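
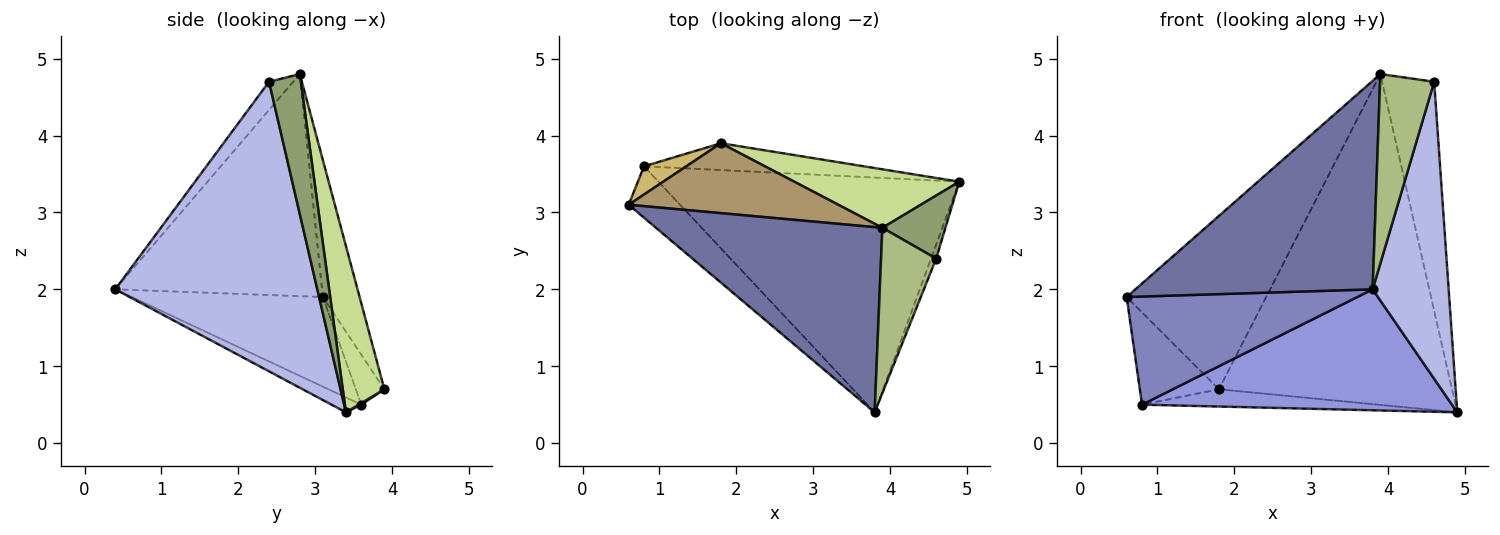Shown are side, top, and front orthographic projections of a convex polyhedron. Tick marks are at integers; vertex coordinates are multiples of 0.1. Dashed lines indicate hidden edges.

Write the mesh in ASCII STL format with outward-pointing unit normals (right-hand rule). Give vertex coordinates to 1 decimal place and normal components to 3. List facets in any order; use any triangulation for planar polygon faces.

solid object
 facet normal -0.546 -0.626 0.556
  outer loop
   vertex 3.9 2.8 4.8
   vertex 0.6 3.1 1.9
   vertex 3.8 0.4 2.0
  endloop
 endfacet
 facet normal -0.599 -0.723 -0.344
  outer loop
   vertex 0.8 3.6 0.5
   vertex 3.8 0.4 2.0
   vertex 0.6 3.1 1.9
  endloop
 endfacet
 facet normal -0.044 -0.458 -0.888
  outer loop
   vertex 0.8 3.6 0.5
   vertex 4.9 3.4 0.4
   vertex 3.8 0.4 2.0
  endloop
 endfacet
 facet normal 0.936 -0.352 -0.017
  outer loop
   vertex 4.6 2.4 4.7
   vertex 3.8 0.4 2.0
   vertex 4.9 3.4 0.4
  endloop
 endfacet
 facet normal 0.507 0.831 0.229
  outer loop
   vertex 4.6 2.4 4.7
   vertex 4.9 3.4 0.4
   vertex 3.9 2.8 4.8
  endloop
 endfacet
 facet normal -0.319 -0.714 0.623
  outer loop
   vertex 4.6 2.4 4.7
   vertex 3.9 2.8 4.8
   vertex 3.8 0.4 2.0
  endloop
 endfacet
 facet normal 0.173 0.970 0.172
  outer loop
   vertex 1.8 3.9 0.7
   vertex 3.9 2.8 4.8
   vertex 4.9 3.4 0.4
  endloop
 endfacet
 facet normal 0.006 0.541 -0.841
  outer loop
   vertex 1.8 3.9 0.7
   vertex 4.9 3.4 0.4
   vertex 0.8 3.6 0.5
  endloop
 endfacet
 facet normal -0.237 0.901 0.363
  outer loop
   vertex 1.8 3.9 0.7
   vertex 0.6 3.1 1.9
   vertex 3.9 2.8 4.8
  endloop
 endfacet
 facet normal -0.326 0.904 0.276
  outer loop
   vertex 1.8 3.9 0.7
   vertex 0.8 3.6 0.5
   vertex 0.6 3.1 1.9
  endloop
 endfacet
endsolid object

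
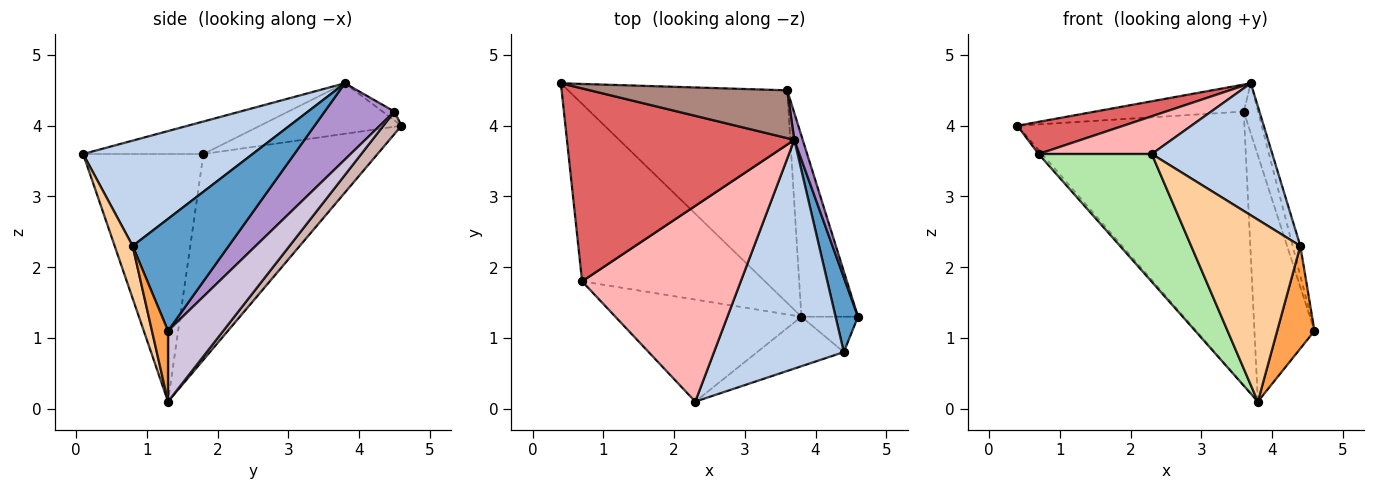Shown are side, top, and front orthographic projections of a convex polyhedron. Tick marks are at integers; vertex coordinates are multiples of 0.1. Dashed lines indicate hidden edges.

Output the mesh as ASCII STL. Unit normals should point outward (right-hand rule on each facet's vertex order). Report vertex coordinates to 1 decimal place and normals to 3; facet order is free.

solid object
 facet normal 0.978 0.078 0.196
  outer loop
   vertex 4.4 0.8 2.3
   vertex 4.6 1.3 1.1
   vertex 3.7 3.8 4.6
  endloop
 endfacet
 facet normal 0.575 -0.409 0.709
  outer loop
   vertex 4.4 0.8 2.3
   vertex 3.7 3.8 4.6
   vertex 2.3 0.1 3.6
  endloop
 endfacet
 facet normal 0.377 -0.875 -0.302
  outer loop
   vertex 4.4 0.8 2.3
   vertex 3.8 1.3 0.1
   vertex 4.6 1.3 1.1
  endloop
 endfacet
 facet normal 0.157 -0.953 -0.259
  outer loop
   vertex 4.4 0.8 2.3
   vertex 2.3 0.1 3.6
   vertex 3.8 1.3 0.1
  endloop
 endfacet
 facet normal -0.747 0.015 -0.664
  outer loop
   vertex 0.7 1.8 3.6
   vertex 0.4 4.6 4.0
   vertex 3.8 1.3 0.1
  endloop
 endfacet
 facet normal -0.639 -0.601 -0.480
  outer loop
   vertex 0.7 1.8 3.6
   vertex 3.8 1.3 0.1
   vertex 2.3 0.1 3.6
  endloop
 endfacet
 facet normal -0.214 -0.161 0.964
  outer loop
   vertex 0.7 1.8 3.6
   vertex 3.7 3.8 4.6
   vertex 0.4 4.6 4.0
  endloop
 endfacet
 facet normal -0.197 -0.186 0.963
  outer loop
   vertex 0.7 1.8 3.6
   vertex 2.3 0.1 3.6
   vertex 3.7 3.8 4.6
  endloop
 endfacet
 facet normal 0.974 0.200 0.107
  outer loop
   vertex 3.6 4.5 4.2
   vertex 3.7 3.8 4.6
   vertex 4.6 1.3 1.1
  endloop
 endfacet
 facet normal 0.595 0.647 -0.476
  outer loop
   vertex 3.6 4.5 4.2
   vertex 4.6 1.3 1.1
   vertex 3.8 1.3 0.1
  endloop
 endfacet
 facet normal -0.039 0.492 0.870
  outer loop
   vertex 3.6 4.5 4.2
   vertex 0.4 4.6 4.0
   vertex 3.7 3.8 4.6
  endloop
 endfacet
 facet normal 0.063 0.788 -0.612
  outer loop
   vertex 3.6 4.5 4.2
   vertex 3.8 1.3 0.1
   vertex 0.4 4.6 4.0
  endloop
 endfacet
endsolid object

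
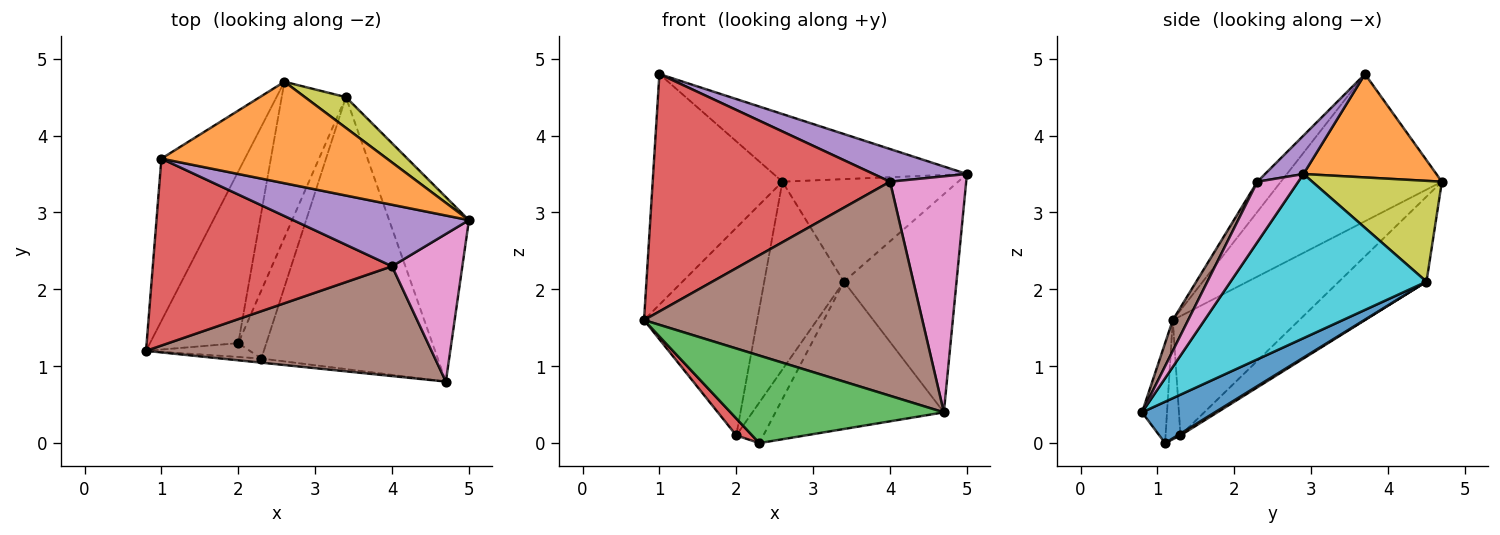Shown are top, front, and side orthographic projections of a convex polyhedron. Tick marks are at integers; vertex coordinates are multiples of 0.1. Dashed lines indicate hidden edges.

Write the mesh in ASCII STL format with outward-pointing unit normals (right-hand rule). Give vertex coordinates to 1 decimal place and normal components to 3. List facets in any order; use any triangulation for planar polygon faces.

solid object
 facet normal -0.712 0.574 -0.404
  outer loop
   vertex 1.0 3.7 4.8
   vertex 2.6 4.7 3.4
   vertex 0.8 1.2 1.6
  endloop
 endfacet
 facet normal 0.356 0.518 0.777
  outer loop
   vertex 1.0 3.7 4.8
   vertex 5.0 2.9 3.5
   vertex 2.6 4.7 3.4
  endloop
 endfacet
 facet normal -0.652 0.584 -0.483
  outer loop
   vertex 2.0 1.3 0.1
   vertex 0.8 1.2 1.6
   vertex 2.6 4.7 3.4
  endloop
 endfacet
 facet normal -0.078 -0.783 0.617
  outer loop
   vertex 4.0 2.3 3.4
   vertex 1.0 3.7 4.8
   vertex 0.8 1.2 1.6
  endloop
 endfacet
 facet normal 0.190 -0.461 0.867
  outer loop
   vertex 4.0 2.3 3.4
   vertex 5.0 2.9 3.5
   vertex 1.0 3.7 4.8
  endloop
 endfacet
 facet normal 0.049 -0.889 0.456
  outer loop
   vertex 4.0 2.3 3.4
   vertex 0.8 1.2 1.6
   vertex 4.7 0.8 0.4
  endloop
 endfacet
 facet normal 0.415 -0.772 0.483
  outer loop
   vertex 4.0 2.3 3.4
   vertex 4.7 0.8 0.4
   vertex 5.0 2.9 3.5
  endloop
 endfacet
 facet normal -0.646 0.587 -0.488
  outer loop
   vertex 3.4 4.5 2.1
   vertex 2.0 1.3 0.1
   vertex 2.6 4.7 3.4
  endloop
 endfacet
 facet normal 0.577 0.782 0.235
  outer loop
   vertex 3.4 4.5 2.1
   vertex 2.6 4.7 3.4
   vertex 5.0 2.9 3.5
  endloop
 endfacet
 facet normal 0.799 0.459 -0.388
  outer loop
   vertex 3.4 4.5 2.1
   vertex 5.0 2.9 3.5
   vertex 4.7 0.8 0.4
  endloop
 endfacet
 facet normal 0.202 0.467 -0.861
  outer loop
   vertex 2.3 1.1 0.0
   vertex 3.4 4.5 2.1
   vertex 4.7 0.8 0.4
  endloop
 endfacet
 facet normal 0.055 0.512 -0.857
  outer loop
   vertex 2.3 1.1 0.0
   vertex 2.0 1.3 0.1
   vertex 3.4 4.5 2.1
  endloop
 endfacet
 facet normal -0.116 -0.992 -0.047
  outer loop
   vertex 2.3 1.1 0.0
   vertex 4.7 0.8 0.4
   vertex 0.8 1.2 1.6
  endloop
 endfacet
 facet normal -0.588 -0.626 -0.512
  outer loop
   vertex 2.3 1.1 0.0
   vertex 0.8 1.2 1.6
   vertex 2.0 1.3 0.1
  endloop
 endfacet
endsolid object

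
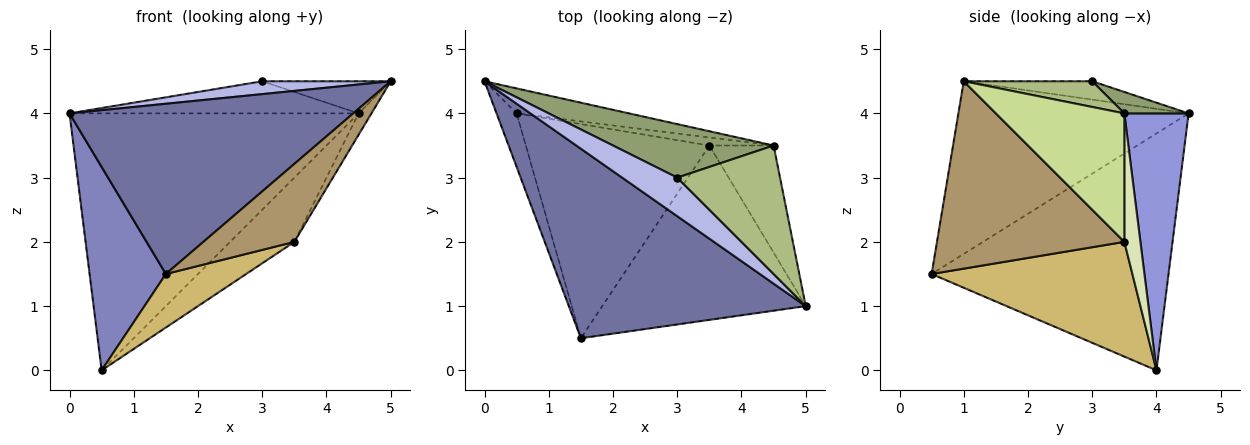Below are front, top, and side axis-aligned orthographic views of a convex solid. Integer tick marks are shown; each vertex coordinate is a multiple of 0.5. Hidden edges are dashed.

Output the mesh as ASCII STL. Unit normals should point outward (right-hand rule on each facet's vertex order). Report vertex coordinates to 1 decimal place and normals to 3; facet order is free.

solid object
 facet normal -0.477 -0.587 0.654
  outer loop
   vertex 1.5 0.5 1.5
   vertex 5.0 1.0 4.5
   vertex 0.0 4.5 4.0
  endloop
 endfacet
 facet normal -0.949 -0.306 -0.080
  outer loop
   vertex 0.5 4.0 0.0
   vertex 1.5 0.5 1.5
   vertex 0.0 4.5 4.0
  endloop
 endfacet
 facet normal 0.216 0.972 -0.094
  outer loop
   vertex 4.5 3.5 4.0
   vertex 0.5 4.0 0.0
   vertex 0.0 4.5 4.0
  endloop
 endfacet
 facet normal -0.302 -0.302 0.905
  outer loop
   vertex 3.0 3.0 4.5
   vertex 0.0 4.5 4.0
   vertex 5.0 1.0 4.5
  endloop
 endfacet
 facet normal 0.114 0.511 0.852
  outer loop
   vertex 3.0 3.0 4.5
   vertex 4.5 3.5 4.0
   vertex 0.0 4.5 4.0
  endloop
 endfacet
 facet normal 0.236 0.236 0.943
  outer loop
   vertex 3.0 3.0 4.5
   vertex 5.0 1.0 4.5
   vertex 4.5 3.5 4.0
  endloop
 endfacet
 facet normal 0.891 0.089 -0.445
  outer loop
   vertex 3.5 3.5 2.0
   vertex 4.5 3.5 4.0
   vertex 5.0 1.0 4.5
  endloop
 endfacet
 facet normal 0.241 0.963 -0.120
  outer loop
   vertex 3.5 3.5 2.0
   vertex 0.5 4.0 0.0
   vertex 4.5 3.5 4.0
  endloop
 endfacet
 facet normal 0.644 -0.313 -0.699
  outer loop
   vertex 3.5 3.5 2.0
   vertex 5.0 1.0 4.5
   vertex 1.5 0.5 1.5
  endloop
 endfacet
 facet normal 0.518 -0.207 -0.830
  outer loop
   vertex 3.5 3.5 2.0
   vertex 1.5 0.5 1.5
   vertex 0.5 4.0 0.0
  endloop
 endfacet
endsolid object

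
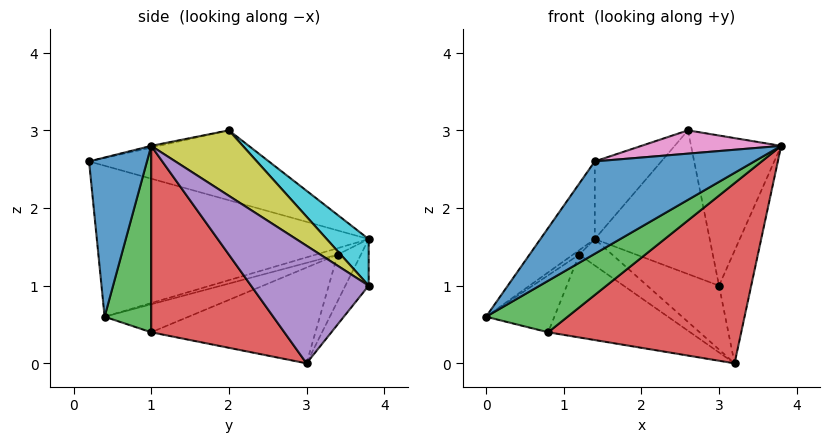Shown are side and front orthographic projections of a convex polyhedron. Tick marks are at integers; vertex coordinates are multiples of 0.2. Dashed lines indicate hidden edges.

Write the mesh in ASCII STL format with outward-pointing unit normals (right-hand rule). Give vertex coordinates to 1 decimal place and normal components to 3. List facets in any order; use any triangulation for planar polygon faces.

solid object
 facet normal 0.324 -0.892 -0.316
  outer loop
   vertex 1.4 0.2 2.6
   vertex 0.0 0.4 0.6
   vertex 3.8 1.0 2.8
  endloop
 endfacet
 facet normal -0.801 0.160 0.577
  outer loop
   vertex 1.4 0.2 2.6
   vertex 1.4 3.8 1.6
   vertex 0.0 0.4 0.6
  endloop
 endfacet
 facet normal 0.422 -0.738 -0.527
  outer loop
   vertex 0.8 1.0 0.4
   vertex 3.8 1.0 2.8
   vertex 0.0 0.4 0.6
  endloop
 endfacet
 facet normal 0.463 -0.671 -0.579
  outer loop
   vertex 0.8 1.0 0.4
   vertex 3.2 3.0 0.0
   vertex 3.8 1.0 2.8
  endloop
 endfacet
 facet normal 0.964 0.264 -0.018
  outer loop
   vertex 3.0 3.8 1.0
   vertex 3.8 1.0 2.8
   vertex 3.2 3.0 0.0
  endloop
 endfacet
 facet normal -0.238 0.735 -0.635
  outer loop
   vertex 3.0 3.8 1.0
   vertex 3.2 3.0 0.0
   vertex 1.4 3.8 1.6
  endloop
 endfacet
 facet normal -0.012 -0.210 0.978
  outer loop
   vertex 2.6 2.0 3.0
   vertex 1.4 0.2 2.6
   vertex 3.8 1.0 2.8
  endloop
 endfacet
 facet normal -0.586 0.217 0.781
  outer loop
   vertex 2.6 2.0 3.0
   vertex 1.4 3.8 1.6
   vertex 1.4 0.2 2.6
  endloop
 endfacet
 facet normal 0.564 0.554 0.612
  outer loop
   vertex 2.6 2.0 3.0
   vertex 3.8 1.0 2.8
   vertex 3.0 3.8 1.0
  endloop
 endfacet
 facet normal 0.253 0.693 0.675
  outer loop
   vertex 2.6 2.0 3.0
   vertex 3.0 3.8 1.0
   vertex 1.4 3.8 1.6
  endloop
 endfacet
 facet normal -0.396 0.561 -0.727
  outer loop
   vertex 1.2 3.4 1.4
   vertex 1.4 3.8 1.6
   vertex 3.2 3.0 0.0
  endloop
 endfacet
 facet normal -0.469 0.405 -0.785
  outer loop
   vertex 1.2 3.4 1.4
   vertex 3.2 3.0 0.0
   vertex 0.8 1.0 0.4
  endloop
 endfacet
 facet normal -0.889 0.254 0.381
  outer loop
   vertex 1.2 3.4 1.4
   vertex 0.0 0.4 0.6
   vertex 1.4 3.8 1.6
  endloop
 endfacet
 facet normal -0.495 0.403 -0.770
  outer loop
   vertex 1.2 3.4 1.4
   vertex 0.8 1.0 0.4
   vertex 0.0 0.4 0.6
  endloop
 endfacet
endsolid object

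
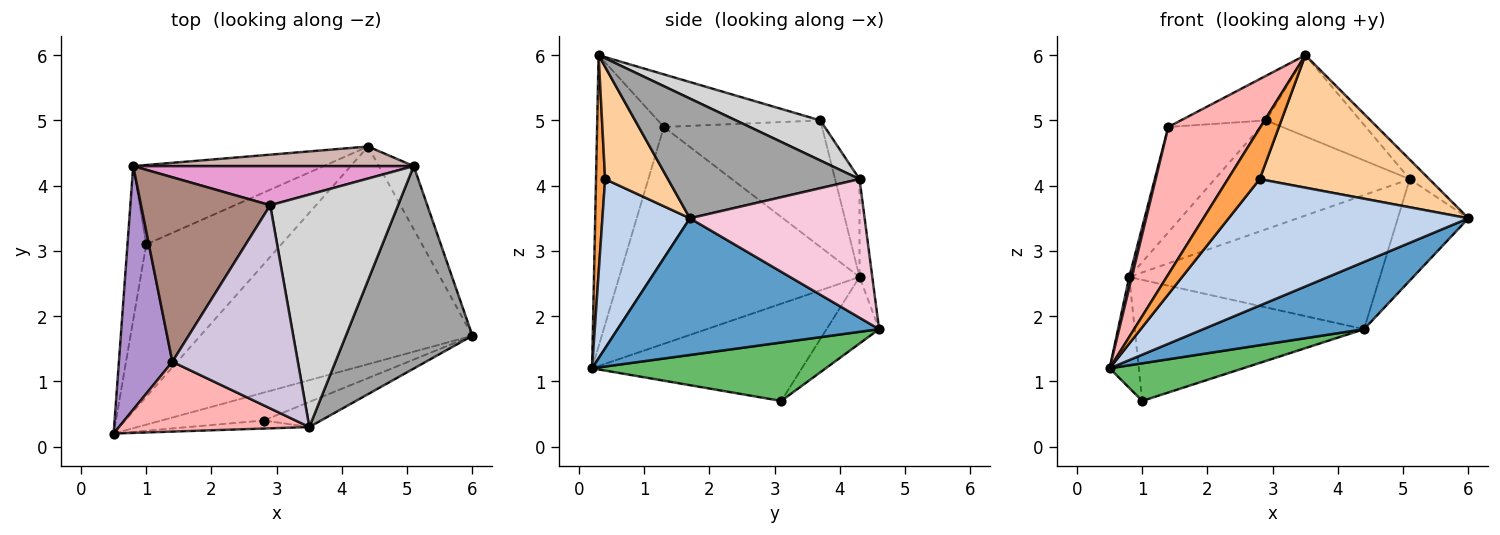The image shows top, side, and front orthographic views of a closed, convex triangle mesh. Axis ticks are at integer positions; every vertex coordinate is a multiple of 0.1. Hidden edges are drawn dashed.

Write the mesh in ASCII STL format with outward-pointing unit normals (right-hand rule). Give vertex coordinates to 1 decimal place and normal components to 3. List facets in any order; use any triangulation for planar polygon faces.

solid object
 facet normal 0.433 -0.266 -0.861
  outer loop
   vertex 4.4 4.6 1.8
   vertex 6.0 1.7 3.5
   vertex 0.5 0.2 1.2
  endloop
 endfacet
 facet normal 0.336 -0.920 -0.203
  outer loop
   vertex 2.8 0.4 4.1
   vertex 0.5 0.2 1.2
   vertex 6.0 1.7 3.5
  endloop
 endfacet
 facet normal 0.272 -0.950 -0.150
  outer loop
   vertex 2.8 0.4 4.1
   vertex 3.5 0.3 6.0
   vertex 0.5 0.2 1.2
  endloop
 endfacet
 facet normal 0.342 -0.923 -0.175
  outer loop
   vertex 2.8 0.4 4.1
   vertex 6.0 1.7 3.5
   vertex 3.5 0.3 6.0
  endloop
 endfacet
 facet normal 0.387 -0.221 -0.895
  outer loop
   vertex 1.0 3.1 0.7
   vertex 4.4 4.6 1.8
   vertex 0.5 0.2 1.2
  endloop
 endfacet
 facet normal -0.973 0.135 -0.188
  outer loop
   vertex 1.0 3.1 0.7
   vertex 0.5 0.2 1.2
   vertex 0.8 4.3 2.6
  endloop
 endfacet
 facet normal -0.188 0.821 -0.539
  outer loop
   vertex 1.0 3.1 0.7
   vertex 0.8 4.3 2.6
   vertex 4.4 4.6 1.8
  endloop
 endfacet
 facet normal -0.548 -0.756 0.358
  outer loop
   vertex 1.4 1.3 4.9
   vertex 0.5 0.2 1.2
   vertex 3.5 0.3 6.0
  endloop
 endfacet
 facet normal -0.971 -0.011 0.239
  outer loop
   vertex 1.4 1.3 4.9
   vertex 0.8 4.3 2.6
   vertex 0.5 0.2 1.2
  endloop
 endfacet
 facet normal -0.379 0.199 0.904
  outer loop
   vertex 2.9 3.7 5.0
   vertex 1.4 1.3 4.9
   vertex 3.5 0.3 6.0
  endloop
 endfacet
 facet normal -0.648 0.377 0.661
  outer loop
   vertex 2.9 3.7 5.0
   vertex 0.8 4.3 2.6
   vertex 1.4 1.3 4.9
  endloop
 endfacet
 facet normal -0.050 0.988 0.144
  outer loop
   vertex 5.1 4.3 4.1
   vertex 4.4 4.6 1.8
   vertex 0.8 4.3 2.6
  endloop
 endfacet
 facet normal -0.117 0.934 0.336
  outer loop
   vertex 5.1 4.3 4.1
   vertex 0.8 4.3 2.6
   vertex 2.9 3.7 5.0
  endloop
 endfacet
 facet normal 0.903 0.365 -0.227
  outer loop
   vertex 5.1 4.3 4.1
   vertex 6.0 1.7 3.5
   vertex 4.4 4.6 1.8
  endloop
 endfacet
 facet normal 0.685 0.070 0.725
  outer loop
   vertex 5.1 4.3 4.1
   vertex 3.5 0.3 6.0
   vertex 6.0 1.7 3.5
  endloop
 endfacet
 facet normal 0.284 0.316 0.905
  outer loop
   vertex 5.1 4.3 4.1
   vertex 2.9 3.7 5.0
   vertex 3.5 0.3 6.0
  endloop
 endfacet
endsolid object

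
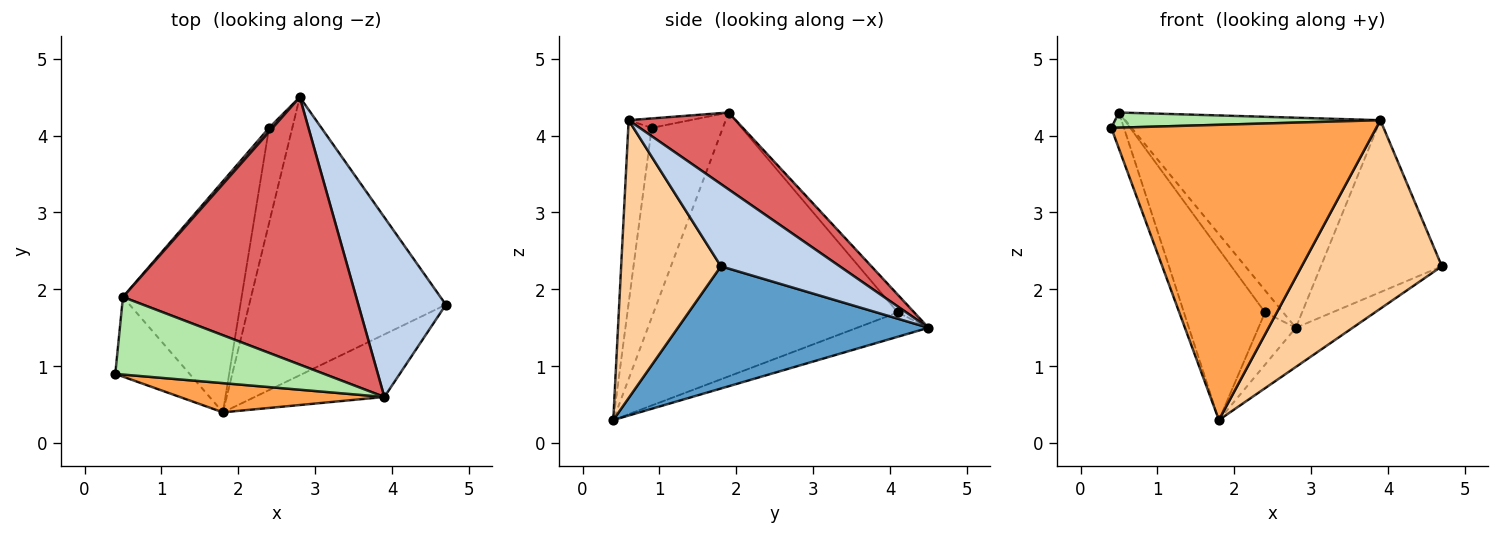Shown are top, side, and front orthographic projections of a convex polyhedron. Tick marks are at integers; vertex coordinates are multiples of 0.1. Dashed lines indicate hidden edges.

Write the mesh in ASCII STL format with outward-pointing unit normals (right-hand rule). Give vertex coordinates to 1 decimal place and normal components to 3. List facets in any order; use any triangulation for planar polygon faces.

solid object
 facet normal 0.524 0.119 -0.843
  outer loop
   vertex 1.8 0.4 0.3
   vertex 2.8 4.5 1.5
   vertex 4.7 1.8 2.3
  endloop
 endfacet
 facet normal 0.561 0.572 0.598
  outer loop
   vertex 3.9 0.6 4.2
   vertex 4.7 1.8 2.3
   vertex 2.8 4.5 1.5
  endloop
 endfacet
 facet normal -0.088 -0.991 0.098
  outer loop
   vertex 3.9 0.6 4.2
   vertex 0.4 0.9 4.1
   vertex 1.8 0.4 0.3
  endloop
 endfacet
 facet normal 0.560 -0.786 -0.261
  outer loop
   vertex 3.9 0.6 4.2
   vertex 1.8 0.4 0.3
   vertex 4.7 1.8 2.3
  endloop
 endfacet
 facet normal -0.677 0.354 -0.646
  outer loop
   vertex 2.4 4.1 1.7
   vertex 2.8 4.5 1.5
   vertex 1.8 0.4 0.3
  endloop
 endfacet
 facet normal -0.044 -0.192 0.980
  outer loop
   vertex 0.5 1.9 4.3
   vertex 0.4 0.9 4.1
   vertex 3.9 0.6 4.2
  endloop
 endfacet
 facet normal 0.251 0.598 0.761
  outer loop
   vertex 0.5 1.9 4.3
   vertex 3.9 0.6 4.2
   vertex 2.8 4.5 1.5
  endloop
 endfacet
 facet normal -0.667 0.733 0.133
  outer loop
   vertex 0.5 1.9 4.3
   vertex 2.8 4.5 1.5
   vertex 2.4 4.1 1.7
  endloop
 endfacet
 facet normal -0.918 0.164 -0.360
  outer loop
   vertex 0.5 1.9 4.3
   vertex 1.8 0.4 0.3
   vertex 0.4 0.9 4.1
  endloop
 endfacet
 facet normal -0.873 0.290 -0.392
  outer loop
   vertex 0.5 1.9 4.3
   vertex 2.4 4.1 1.7
   vertex 1.8 0.4 0.3
  endloop
 endfacet
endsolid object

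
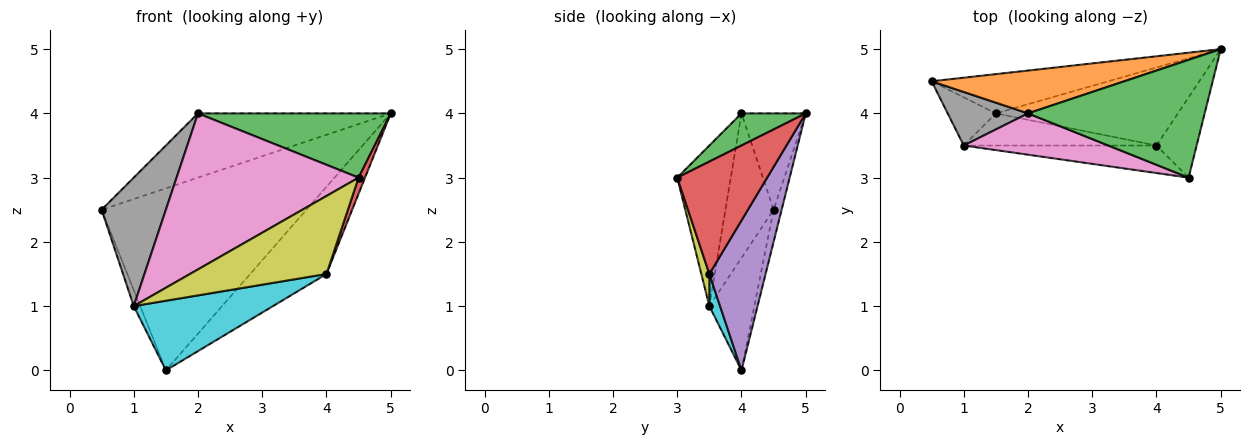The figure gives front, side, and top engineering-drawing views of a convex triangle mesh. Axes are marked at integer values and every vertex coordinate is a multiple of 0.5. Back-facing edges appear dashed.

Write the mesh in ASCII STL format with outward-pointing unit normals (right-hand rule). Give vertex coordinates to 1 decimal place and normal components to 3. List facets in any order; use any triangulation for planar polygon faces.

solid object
 facet normal -0.038 0.977 -0.211
  outer loop
   vertex 1.5 4.0 0.0
   vertex 0.5 4.5 2.5
   vertex 5.0 5.0 4.0
  endloop
 endfacet
 facet normal -0.267 0.802 0.535
  outer loop
   vertex 2.0 4.0 4.0
   vertex 5.0 5.0 4.0
   vertex 0.5 4.5 2.5
  endloop
 endfacet
 facet normal 0.158 -0.473 0.867
  outer loop
   vertex 2.0 4.0 4.0
   vertex 4.5 3.0 3.0
   vertex 5.0 5.0 4.0
  endloop
 endfacet
 facet normal 0.940 -0.067 -0.336
  outer loop
   vertex 4.0 3.5 1.5
   vertex 5.0 5.0 4.0
   vertex 4.5 3.0 3.0
  endloop
 endfacet
 facet normal 0.481 0.653 -0.584
  outer loop
   vertex 4.0 3.5 1.5
   vertex 1.5 4.0 0.0
   vertex 5.0 5.0 4.0
  endloop
 endfacet
 facet normal -0.911 0.130 -0.391
  outer loop
   vertex 1.0 3.5 1.0
   vertex 0.5 4.5 2.5
   vertex 1.5 4.0 0.0
  endloop
 endfacet
 facet normal -0.273 -0.930 0.246
  outer loop
   vertex 1.0 3.5 1.0
   vertex 4.5 3.0 3.0
   vertex 2.0 4.0 4.0
  endloop
 endfacet
 facet normal -0.569 -0.759 0.316
  outer loop
   vertex 1.0 3.5 1.0
   vertex 2.0 4.0 4.0
   vertex 0.5 4.5 2.5
  endloop
 endfacet
 facet normal 0.055 -0.942 -0.332
  outer loop
   vertex 1.0 3.5 1.0
   vertex 4.0 3.5 1.5
   vertex 4.5 3.0 3.0
  endloop
 endfacet
 facet normal 0.070 -0.906 -0.418
  outer loop
   vertex 1.0 3.5 1.0
   vertex 1.5 4.0 0.0
   vertex 4.0 3.5 1.5
  endloop
 endfacet
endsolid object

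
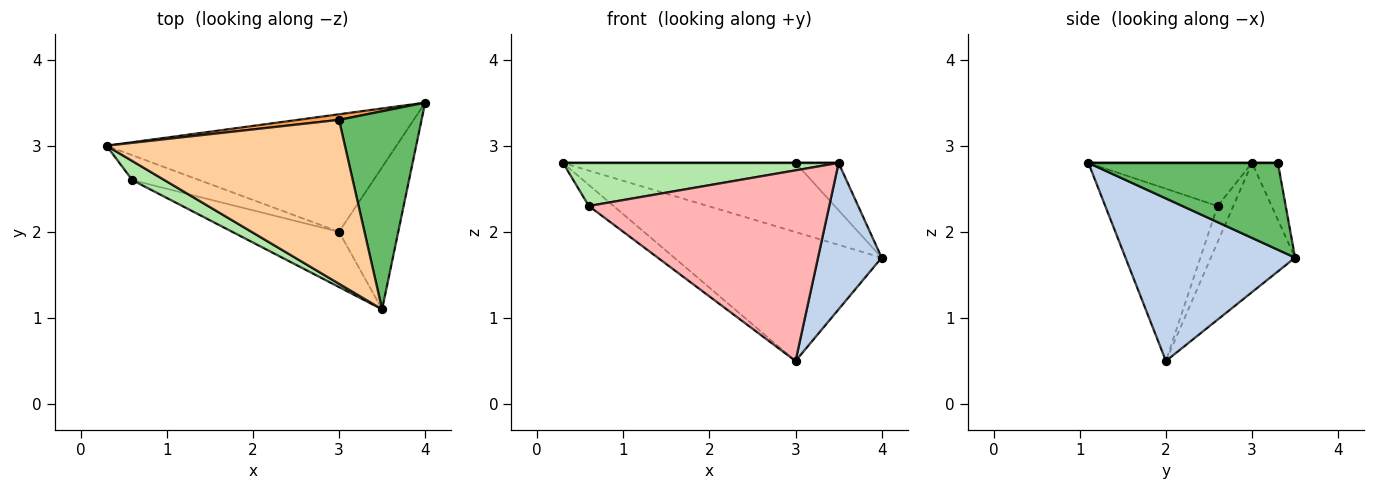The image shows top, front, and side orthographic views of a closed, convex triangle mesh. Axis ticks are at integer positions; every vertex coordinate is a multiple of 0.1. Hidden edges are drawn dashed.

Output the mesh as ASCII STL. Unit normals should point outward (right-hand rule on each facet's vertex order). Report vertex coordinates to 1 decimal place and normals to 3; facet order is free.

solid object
 facet normal -0.287 0.708 -0.645
  outer loop
   vertex 3.0 2.0 0.5
   vertex 0.3 3.0 2.8
   vertex 4.0 3.5 1.7
  endloop
 endfacet
 facet normal 0.886 -0.333 -0.323
  outer loop
   vertex 3.0 2.0 0.5
   vertex 4.0 3.5 1.7
   vertex 3.5 1.1 2.8
  endloop
 endfacet
 facet normal -0.110 0.991 0.080
  outer loop
   vertex 3.0 3.3 2.8
   vertex 4.0 3.5 1.7
   vertex 0.3 3.0 2.8
  endloop
 endfacet
 facet normal 0.000 0.000 1.000
  outer loop
   vertex 3.0 3.3 2.8
   vertex 0.3 3.0 2.8
   vertex 3.5 1.1 2.8
  endloop
 endfacet
 facet normal 0.715 0.163 0.680
  outer loop
   vertex 3.0 3.3 2.8
   vertex 3.5 1.1 2.8
   vertex 4.0 3.5 1.7
  endloop
 endfacet
 facet normal -0.477 -0.803 0.356
  outer loop
   vertex 0.6 2.6 2.3
   vertex 3.5 1.1 2.8
   vertex 0.3 3.0 2.8
  endloop
 endfacet
 facet normal -0.380 0.597 -0.706
  outer loop
   vertex 0.6 2.6 2.3
   vertex 0.3 3.0 2.8
   vertex 3.0 2.0 0.5
  endloop
 endfacet
 facet normal -0.409 -0.876 -0.254
  outer loop
   vertex 0.6 2.6 2.3
   vertex 3.0 2.0 0.5
   vertex 3.5 1.1 2.8
  endloop
 endfacet
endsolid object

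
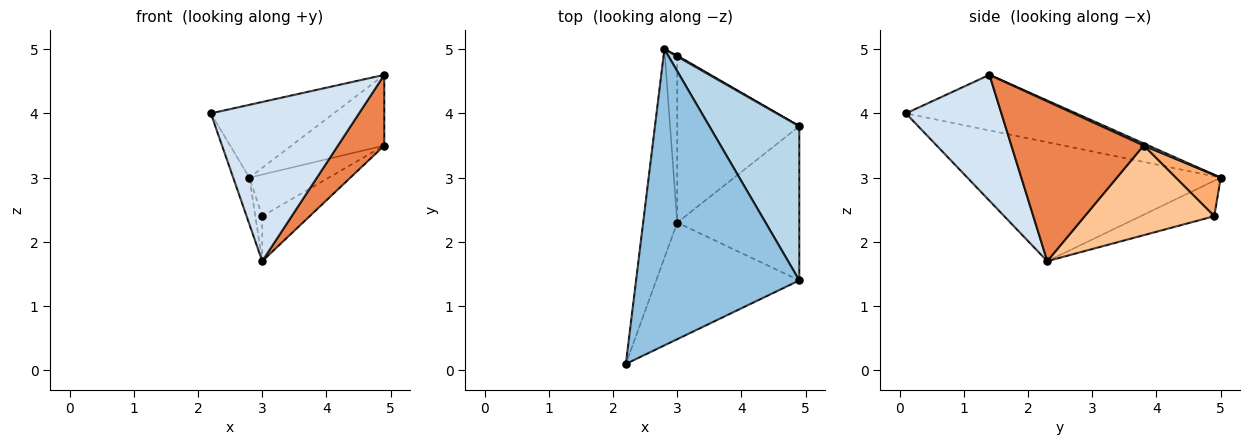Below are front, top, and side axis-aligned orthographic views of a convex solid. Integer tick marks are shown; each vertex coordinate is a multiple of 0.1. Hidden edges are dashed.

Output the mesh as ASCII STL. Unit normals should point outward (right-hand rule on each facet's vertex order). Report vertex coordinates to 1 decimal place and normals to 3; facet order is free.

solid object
 facet normal -0.959 0.061 -0.275
  outer loop
   vertex 3.0 2.3 1.7
   vertex 2.2 0.1 4.0
   vertex 2.8 5.0 3.0
  endloop
 endfacet
 facet normal -0.314 0.227 0.922
  outer loop
   vertex 4.9 1.4 4.6
   vertex 2.8 5.0 3.0
   vertex 2.2 0.1 4.0
  endloop
 endfacet
 facet normal 0.022 0.417 0.909
  outer loop
   vertex 4.9 1.4 4.6
   vertex 4.9 3.8 3.5
   vertex 2.8 5.0 3.0
  endloop
 endfacet
 facet normal 0.461 -0.716 -0.524
  outer loop
   vertex 4.9 1.4 4.6
   vertex 2.2 0.1 4.0
   vertex 3.0 2.3 1.7
  endloop
 endfacet
 facet normal 0.766 -0.268 -0.585
  outer loop
   vertex 4.9 1.4 4.6
   vertex 3.0 2.3 1.7
   vertex 4.9 3.8 3.5
  endloop
 endfacet
 facet normal 0.493 0.870 0.019
  outer loop
   vertex 3.0 4.9 2.4
   vertex 2.8 5.0 3.0
   vertex 4.9 3.8 3.5
  endloop
 endfacet
 facet normal 0.579 0.212 -0.788
  outer loop
   vertex 3.0 4.9 2.4
   vertex 4.9 3.8 3.5
   vertex 3.0 2.3 1.7
  endloop
 endfacet
 facet normal -0.940 0.088 -0.328
  outer loop
   vertex 3.0 4.9 2.4
   vertex 3.0 2.3 1.7
   vertex 2.8 5.0 3.0
  endloop
 endfacet
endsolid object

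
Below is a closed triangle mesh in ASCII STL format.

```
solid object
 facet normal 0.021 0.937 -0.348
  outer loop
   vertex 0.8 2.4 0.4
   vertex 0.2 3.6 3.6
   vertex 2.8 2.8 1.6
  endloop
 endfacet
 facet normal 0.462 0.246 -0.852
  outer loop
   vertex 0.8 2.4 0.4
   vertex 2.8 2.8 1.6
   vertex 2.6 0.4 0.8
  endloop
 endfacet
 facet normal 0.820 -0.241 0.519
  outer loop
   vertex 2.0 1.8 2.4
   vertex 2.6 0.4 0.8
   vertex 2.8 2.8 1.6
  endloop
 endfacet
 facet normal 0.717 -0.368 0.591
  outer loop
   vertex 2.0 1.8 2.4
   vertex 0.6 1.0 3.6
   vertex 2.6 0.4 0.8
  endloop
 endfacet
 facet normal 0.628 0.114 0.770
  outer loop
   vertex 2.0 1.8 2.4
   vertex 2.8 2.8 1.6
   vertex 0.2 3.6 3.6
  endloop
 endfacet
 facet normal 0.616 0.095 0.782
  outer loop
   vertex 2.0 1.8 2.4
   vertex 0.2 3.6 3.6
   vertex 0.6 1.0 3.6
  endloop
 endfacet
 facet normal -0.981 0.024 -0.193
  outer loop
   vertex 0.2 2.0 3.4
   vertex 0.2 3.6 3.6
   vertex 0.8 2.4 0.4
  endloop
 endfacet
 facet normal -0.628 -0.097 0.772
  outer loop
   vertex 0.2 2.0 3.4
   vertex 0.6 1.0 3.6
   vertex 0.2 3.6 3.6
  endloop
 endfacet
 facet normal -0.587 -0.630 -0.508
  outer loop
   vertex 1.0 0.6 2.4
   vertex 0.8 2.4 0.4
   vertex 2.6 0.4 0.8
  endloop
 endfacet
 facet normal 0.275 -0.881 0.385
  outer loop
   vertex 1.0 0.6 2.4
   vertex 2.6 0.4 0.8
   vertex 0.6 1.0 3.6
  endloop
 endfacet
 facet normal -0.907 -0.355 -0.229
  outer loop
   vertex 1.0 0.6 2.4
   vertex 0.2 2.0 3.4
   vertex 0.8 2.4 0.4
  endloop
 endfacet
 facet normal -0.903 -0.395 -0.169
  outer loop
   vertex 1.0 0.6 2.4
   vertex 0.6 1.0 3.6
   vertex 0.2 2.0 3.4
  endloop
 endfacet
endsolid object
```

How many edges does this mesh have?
18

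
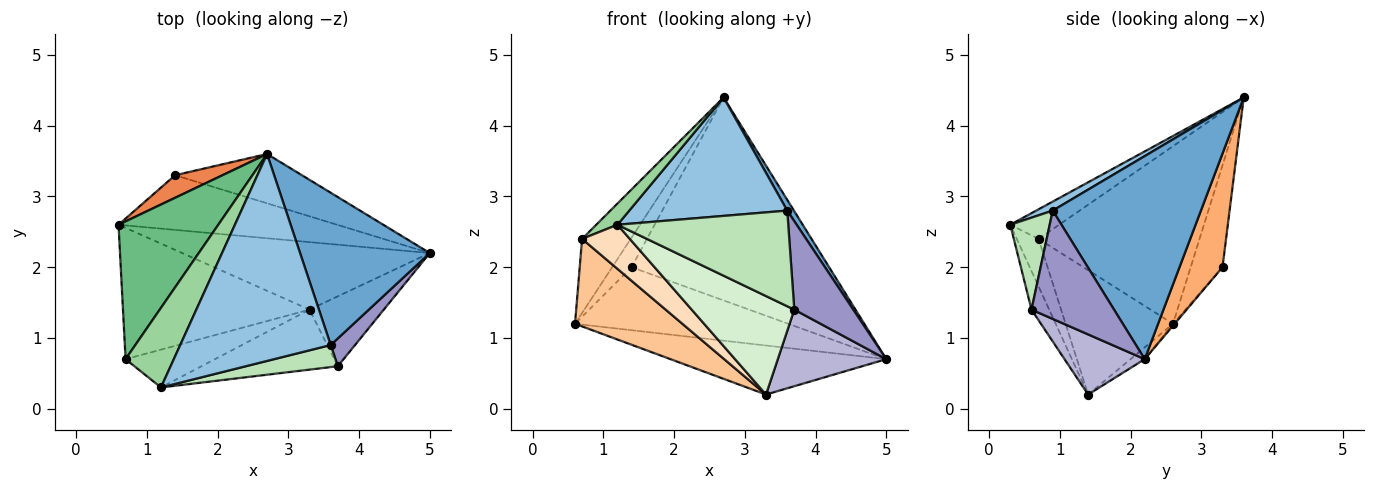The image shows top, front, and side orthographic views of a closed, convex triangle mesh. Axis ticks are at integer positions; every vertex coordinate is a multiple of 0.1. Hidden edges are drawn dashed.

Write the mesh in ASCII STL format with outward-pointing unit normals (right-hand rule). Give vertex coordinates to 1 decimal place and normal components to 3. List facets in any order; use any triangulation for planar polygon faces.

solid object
 facet normal 0.842 -0.038 0.538
  outer loop
   vertex 3.6 0.9 2.8
   vertex 5.0 2.2 0.7
   vertex 2.7 3.6 4.4
  endloop
 endfacet
 facet normal 0.052 -0.496 0.867
  outer loop
   vertex 3.6 0.9 2.8
   vertex 2.7 3.6 4.4
   vertex 1.2 0.3 2.6
  endloop
 endfacet
 facet normal -0.039 0.587 -0.809
  outer loop
   vertex 3.3 1.4 0.2
   vertex 0.6 2.6 1.2
   vertex 5.0 2.2 0.7
  endloop
 endfacet
 facet normal -0.006 0.755 -0.655
  outer loop
   vertex 1.4 3.3 2.0
   vertex 5.0 2.2 0.7
   vertex 0.6 2.6 1.2
  endloop
 endfacet
 facet normal -0.793 0.485 0.369
  outer loop
   vertex 1.4 3.3 2.0
   vertex 0.6 2.6 1.2
   vertex 2.7 3.6 4.4
  endloop
 endfacet
 facet normal 0.207 0.951 -0.231
  outer loop
   vertex 1.4 3.3 2.0
   vertex 2.7 3.6 4.4
   vertex 5.0 2.2 0.7
  endloop
 endfacet
 facet normal -0.485 -0.485 -0.728
  outer loop
   vertex 0.7 0.7 2.4
   vertex 0.6 2.6 1.2
   vertex 3.3 1.4 0.2
  endloop
 endfacet
 facet normal -0.328 -0.717 -0.615
  outer loop
   vertex 0.7 0.7 2.4
   vertex 3.3 1.4 0.2
   vertex 1.2 0.3 2.6
  endloop
 endfacet
 facet normal -0.843 0.255 0.474
  outer loop
   vertex 0.7 0.7 2.4
   vertex 2.7 3.6 4.4
   vertex 0.6 2.6 1.2
  endloop
 endfacet
 facet normal -0.510 -0.222 0.831
  outer loop
   vertex 0.7 0.7 2.4
   vertex 1.2 0.3 2.6
   vertex 2.7 3.6 4.4
  endloop
 endfacet
 facet normal 0.219 -0.951 0.219
  outer loop
   vertex 3.7 0.6 1.4
   vertex 3.6 0.9 2.8
   vertex 1.2 0.3 2.6
  endloop
 endfacet
 facet normal -0.146 -0.845 -0.515
  outer loop
   vertex 3.7 0.6 1.4
   vertex 1.2 0.3 2.6
   vertex 3.3 1.4 0.2
  endloop
 endfacet
 facet normal 0.800 -0.572 0.180
  outer loop
   vertex 3.7 0.6 1.4
   vertex 5.0 2.2 0.7
   vertex 3.6 0.9 2.8
  endloop
 endfacet
 facet normal 0.479 -0.648 -0.592
  outer loop
   vertex 3.7 0.6 1.4
   vertex 3.3 1.4 0.2
   vertex 5.0 2.2 0.7
  endloop
 endfacet
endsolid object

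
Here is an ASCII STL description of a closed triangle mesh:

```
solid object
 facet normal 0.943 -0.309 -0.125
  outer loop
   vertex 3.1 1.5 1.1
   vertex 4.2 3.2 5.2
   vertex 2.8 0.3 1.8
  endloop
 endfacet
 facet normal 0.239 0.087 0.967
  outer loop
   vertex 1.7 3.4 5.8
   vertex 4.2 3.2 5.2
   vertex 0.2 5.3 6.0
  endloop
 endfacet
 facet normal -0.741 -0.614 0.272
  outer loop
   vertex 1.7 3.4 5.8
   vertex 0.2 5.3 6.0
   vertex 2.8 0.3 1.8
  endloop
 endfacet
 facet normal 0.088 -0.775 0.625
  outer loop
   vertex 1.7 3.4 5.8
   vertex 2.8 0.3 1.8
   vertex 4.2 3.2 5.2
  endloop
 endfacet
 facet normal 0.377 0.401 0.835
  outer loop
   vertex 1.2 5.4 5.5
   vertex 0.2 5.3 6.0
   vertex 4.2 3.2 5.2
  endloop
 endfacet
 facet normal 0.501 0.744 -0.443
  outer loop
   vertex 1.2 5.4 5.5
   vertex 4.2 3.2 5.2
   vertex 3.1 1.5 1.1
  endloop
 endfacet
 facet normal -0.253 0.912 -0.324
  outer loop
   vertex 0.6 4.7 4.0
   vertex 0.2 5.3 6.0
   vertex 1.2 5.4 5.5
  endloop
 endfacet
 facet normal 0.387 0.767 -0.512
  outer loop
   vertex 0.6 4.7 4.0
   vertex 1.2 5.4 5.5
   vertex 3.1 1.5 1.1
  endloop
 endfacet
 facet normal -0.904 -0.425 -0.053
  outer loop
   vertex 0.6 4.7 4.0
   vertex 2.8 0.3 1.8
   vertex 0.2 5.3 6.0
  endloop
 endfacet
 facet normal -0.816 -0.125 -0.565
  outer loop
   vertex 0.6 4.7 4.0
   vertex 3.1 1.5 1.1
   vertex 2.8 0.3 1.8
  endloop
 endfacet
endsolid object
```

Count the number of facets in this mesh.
10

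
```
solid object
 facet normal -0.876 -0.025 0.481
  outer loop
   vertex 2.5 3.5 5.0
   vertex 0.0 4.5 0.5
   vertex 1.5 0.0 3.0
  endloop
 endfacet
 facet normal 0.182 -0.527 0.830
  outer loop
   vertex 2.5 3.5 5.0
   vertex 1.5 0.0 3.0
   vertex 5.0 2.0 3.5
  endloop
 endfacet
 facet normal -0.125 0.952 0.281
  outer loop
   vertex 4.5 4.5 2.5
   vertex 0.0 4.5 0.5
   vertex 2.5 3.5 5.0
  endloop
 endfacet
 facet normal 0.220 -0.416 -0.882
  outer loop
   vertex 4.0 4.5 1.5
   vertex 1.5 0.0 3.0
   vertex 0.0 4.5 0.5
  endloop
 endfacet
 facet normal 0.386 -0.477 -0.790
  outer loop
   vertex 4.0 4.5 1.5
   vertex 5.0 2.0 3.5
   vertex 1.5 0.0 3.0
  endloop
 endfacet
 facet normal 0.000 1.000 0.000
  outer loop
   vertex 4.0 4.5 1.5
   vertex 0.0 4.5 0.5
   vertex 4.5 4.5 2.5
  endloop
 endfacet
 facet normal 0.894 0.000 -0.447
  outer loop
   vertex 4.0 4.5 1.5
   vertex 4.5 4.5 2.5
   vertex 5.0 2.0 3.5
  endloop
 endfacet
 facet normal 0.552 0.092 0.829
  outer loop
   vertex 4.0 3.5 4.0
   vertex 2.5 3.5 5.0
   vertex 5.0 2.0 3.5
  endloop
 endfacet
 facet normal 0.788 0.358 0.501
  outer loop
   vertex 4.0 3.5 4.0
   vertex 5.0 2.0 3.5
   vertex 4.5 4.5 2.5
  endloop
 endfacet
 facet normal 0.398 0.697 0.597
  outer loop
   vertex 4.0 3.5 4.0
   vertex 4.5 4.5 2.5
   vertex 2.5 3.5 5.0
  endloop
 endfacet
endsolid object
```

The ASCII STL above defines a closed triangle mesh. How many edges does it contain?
15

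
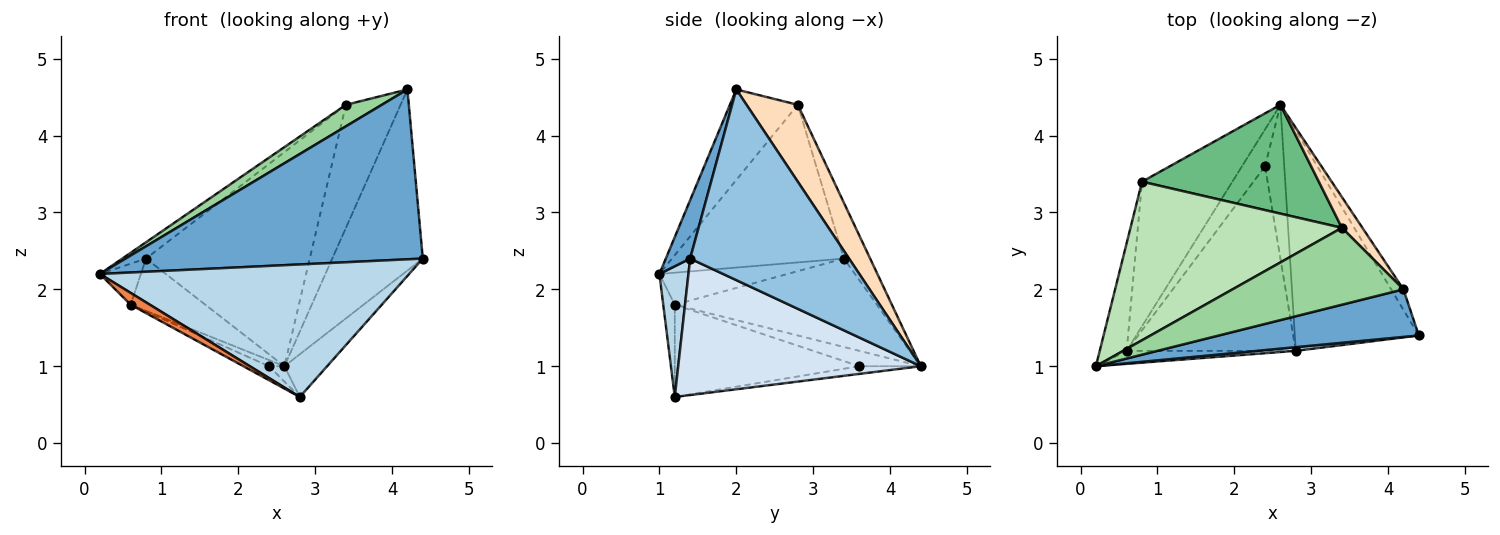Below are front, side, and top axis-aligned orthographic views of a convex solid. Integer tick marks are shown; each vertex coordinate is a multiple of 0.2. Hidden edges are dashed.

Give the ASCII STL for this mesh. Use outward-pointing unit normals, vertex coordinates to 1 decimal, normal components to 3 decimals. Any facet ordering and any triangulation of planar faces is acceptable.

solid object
 facet normal 0.079 -0.960 0.269
  outer loop
   vertex 4.2 2.0 4.6
   vertex 0.2 1.0 2.2
   vertex 4.4 1.4 2.4
  endloop
 endfacet
 facet normal 0.867 0.494 -0.056
  outer loop
   vertex 4.2 2.0 4.6
   vertex 4.4 1.4 2.4
   vertex 2.6 4.4 1.0
  endloop
 endfacet
 facet normal 0.093 -0.995 0.027
  outer loop
   vertex 2.8 1.2 0.6
   vertex 4.4 1.4 2.4
   vertex 0.2 1.0 2.2
  endloop
 endfacet
 facet normal 0.734 0.129 -0.667
  outer loop
   vertex 2.8 1.2 0.6
   vertex 2.6 4.4 1.0
   vertex 4.4 1.4 2.4
  endloop
 endfacet
 facet normal -0.374 -0.624 -0.686
  outer loop
   vertex 0.6 1.2 1.8
   vertex 2.8 1.2 0.6
   vertex 0.2 1.0 2.2
  endloop
 endfacet
 facet normal -0.744 0.238 -0.625
  outer loop
   vertex 0.6 1.2 1.8
   vertex 0.2 1.0 2.2
   vertex 0.8 3.4 2.4
  endloop
 endfacet
 facet normal -0.677 0.250 -0.692
  outer loop
   vertex 0.6 1.2 1.8
   vertex 0.8 3.4 2.4
   vertex 2.6 4.4 1.0
  endloop
 endfacet
 facet normal 0.673 0.718 0.179
  outer loop
   vertex 3.4 2.8 4.4
   vertex 4.2 2.0 4.6
   vertex 2.6 4.4 1.0
  endloop
 endfacet
 facet normal -0.141 0.882 0.449
  outer loop
   vertex 3.4 2.8 4.4
   vertex 2.6 4.4 1.0
   vertex 0.8 3.4 2.4
  endloop
 endfacet
 facet normal -0.455 -0.240 0.858
  outer loop
   vertex 3.4 2.8 4.4
   vertex 0.2 1.0 2.2
   vertex 4.2 2.0 4.6
  endloop
 endfacet
 facet normal -0.596 0.082 0.799
  outer loop
   vertex 3.4 2.8 4.4
   vertex 0.8 3.4 2.4
   vertex 0.2 1.0 2.2
  endloop
 endfacet
 facet normal -0.370 0.092 -0.925
  outer loop
   vertex 2.4 3.6 1.0
   vertex 2.6 4.4 1.0
   vertex 2.8 1.2 0.6
  endloop
 endfacet
 facet normal -0.549 0.137 -0.824
  outer loop
   vertex 2.4 3.6 1.0
   vertex 0.6 1.2 1.8
   vertex 2.6 4.4 1.0
  endloop
 endfacet
 facet normal -0.478 0.066 -0.876
  outer loop
   vertex 2.4 3.6 1.0
   vertex 2.8 1.2 0.6
   vertex 0.6 1.2 1.8
  endloop
 endfacet
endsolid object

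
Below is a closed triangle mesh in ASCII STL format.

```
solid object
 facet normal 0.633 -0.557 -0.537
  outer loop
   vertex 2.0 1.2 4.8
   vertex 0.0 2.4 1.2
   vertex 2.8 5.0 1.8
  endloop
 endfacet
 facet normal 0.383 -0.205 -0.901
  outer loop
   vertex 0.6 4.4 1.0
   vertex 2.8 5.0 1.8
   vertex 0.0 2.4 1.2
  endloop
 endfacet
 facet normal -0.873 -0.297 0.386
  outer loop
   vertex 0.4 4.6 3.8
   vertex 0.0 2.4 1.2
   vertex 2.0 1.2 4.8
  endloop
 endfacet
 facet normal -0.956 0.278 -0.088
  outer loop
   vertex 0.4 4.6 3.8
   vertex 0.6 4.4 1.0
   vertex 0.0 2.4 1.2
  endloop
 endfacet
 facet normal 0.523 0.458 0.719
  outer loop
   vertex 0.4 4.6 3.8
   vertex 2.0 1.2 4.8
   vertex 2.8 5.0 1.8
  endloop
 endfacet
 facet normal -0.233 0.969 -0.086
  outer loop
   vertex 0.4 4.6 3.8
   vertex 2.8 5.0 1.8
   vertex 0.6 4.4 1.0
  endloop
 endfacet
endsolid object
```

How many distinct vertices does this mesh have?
5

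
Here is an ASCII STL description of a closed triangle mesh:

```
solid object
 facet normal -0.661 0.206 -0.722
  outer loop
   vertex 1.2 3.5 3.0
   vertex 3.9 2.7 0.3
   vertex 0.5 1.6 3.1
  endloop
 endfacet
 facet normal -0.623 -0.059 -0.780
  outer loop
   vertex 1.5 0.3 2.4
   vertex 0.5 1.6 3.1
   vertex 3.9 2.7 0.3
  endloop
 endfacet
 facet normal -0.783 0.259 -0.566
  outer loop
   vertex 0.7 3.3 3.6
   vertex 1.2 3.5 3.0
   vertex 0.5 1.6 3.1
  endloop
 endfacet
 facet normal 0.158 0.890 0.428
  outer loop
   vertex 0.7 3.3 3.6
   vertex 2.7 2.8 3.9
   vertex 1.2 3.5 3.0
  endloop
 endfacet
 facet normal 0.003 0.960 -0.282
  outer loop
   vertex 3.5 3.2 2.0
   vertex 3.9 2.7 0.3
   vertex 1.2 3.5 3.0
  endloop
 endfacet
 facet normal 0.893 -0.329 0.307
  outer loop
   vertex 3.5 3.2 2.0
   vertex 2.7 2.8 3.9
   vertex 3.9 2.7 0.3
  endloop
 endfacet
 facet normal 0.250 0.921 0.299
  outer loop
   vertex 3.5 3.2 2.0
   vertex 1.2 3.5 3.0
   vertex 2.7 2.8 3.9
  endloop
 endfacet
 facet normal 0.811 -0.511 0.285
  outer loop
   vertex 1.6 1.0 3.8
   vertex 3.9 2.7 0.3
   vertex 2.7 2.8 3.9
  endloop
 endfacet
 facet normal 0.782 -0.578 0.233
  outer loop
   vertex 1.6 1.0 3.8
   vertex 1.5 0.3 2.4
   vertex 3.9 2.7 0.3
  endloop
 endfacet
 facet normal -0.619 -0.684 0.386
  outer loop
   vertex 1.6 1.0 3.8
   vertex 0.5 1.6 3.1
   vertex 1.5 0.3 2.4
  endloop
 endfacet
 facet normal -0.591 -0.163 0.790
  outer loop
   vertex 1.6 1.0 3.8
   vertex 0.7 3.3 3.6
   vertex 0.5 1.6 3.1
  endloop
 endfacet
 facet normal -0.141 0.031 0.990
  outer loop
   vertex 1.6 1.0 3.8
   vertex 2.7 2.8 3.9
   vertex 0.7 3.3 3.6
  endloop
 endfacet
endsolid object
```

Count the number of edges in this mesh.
18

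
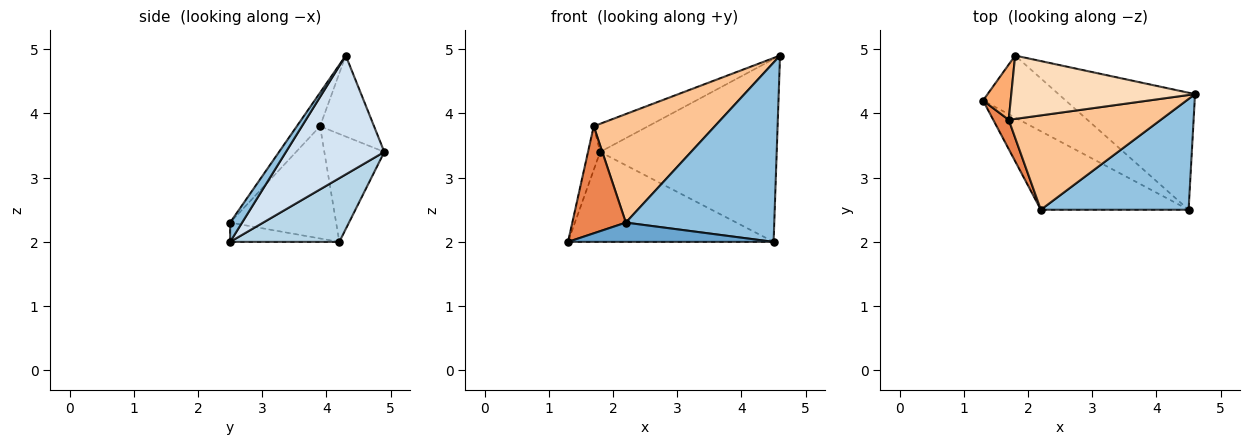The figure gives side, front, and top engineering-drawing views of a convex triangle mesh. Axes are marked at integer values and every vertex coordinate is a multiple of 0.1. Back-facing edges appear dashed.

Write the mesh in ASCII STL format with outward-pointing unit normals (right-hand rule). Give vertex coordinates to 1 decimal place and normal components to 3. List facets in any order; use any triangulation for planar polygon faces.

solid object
 facet normal -0.126 -0.237 -0.963
  outer loop
   vertex 4.5 2.5 2.0
   vertex 2.2 2.5 2.3
   vertex 1.3 4.2 2.0
  endloop
 endfacet
 facet normal 0.068 -0.849 0.524
  outer loop
   vertex 4.5 2.5 2.0
   vertex 4.6 4.3 4.9
   vertex 2.2 2.5 2.3
  endloop
 endfacet
 facet normal 0.401 0.754 -0.520
  outer loop
   vertex 4.5 2.5 2.0
   vertex 1.3 4.2 2.0
   vertex 1.8 4.9 3.4
  endloop
 endfacet
 facet normal 0.425 0.763 -0.488
  outer loop
   vertex 4.5 2.5 2.0
   vertex 1.8 4.9 3.4
   vertex 4.6 4.3 4.9
  endloop
 endfacet
 facet normal -0.886 -0.447 0.122
  outer loop
   vertex 1.7 3.9 3.8
   vertex 1.3 4.2 2.0
   vertex 2.2 2.5 2.3
  endloop
 endfacet
 facet normal -0.951 0.192 0.243
  outer loop
   vertex 1.7 3.9 3.8
   vertex 1.8 4.9 3.4
   vertex 1.3 4.2 2.0
  endloop
 endfacet
 facet normal -0.143 -0.747 0.649
  outer loop
   vertex 1.7 3.9 3.8
   vertex 2.2 2.5 2.3
   vertex 4.6 4.3 4.9
  endloop
 endfacet
 facet normal -0.374 0.376 0.848
  outer loop
   vertex 1.7 3.9 3.8
   vertex 4.6 4.3 4.9
   vertex 1.8 4.9 3.4
  endloop
 endfacet
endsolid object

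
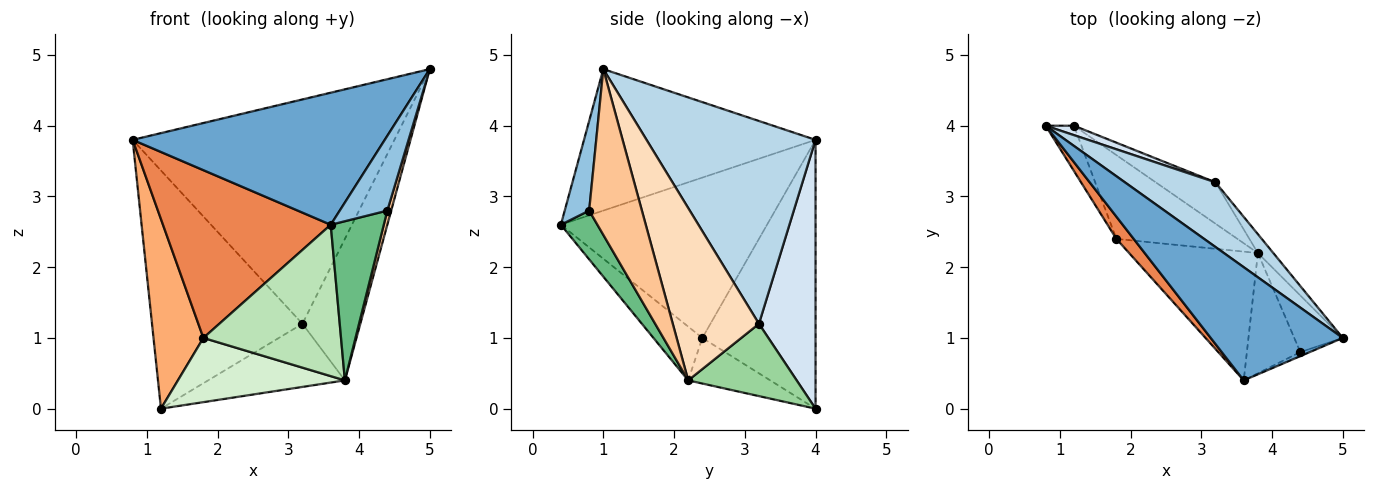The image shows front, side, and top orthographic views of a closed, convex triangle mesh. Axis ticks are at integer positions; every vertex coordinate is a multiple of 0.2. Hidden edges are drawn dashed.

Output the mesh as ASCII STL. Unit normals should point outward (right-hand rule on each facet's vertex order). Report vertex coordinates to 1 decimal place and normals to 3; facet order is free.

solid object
 facet normal -0.572 -0.623 0.534
  outer loop
   vertex 3.6 0.4 2.6
   vertex 5.0 1.0 4.8
   vertex 0.8 4.0 3.8
  endloop
 endfacet
 facet normal 0.456 -0.889 -0.048
  outer loop
   vertex 4.4 0.8 2.8
   vertex 5.0 1.0 4.8
   vertex 3.6 0.4 2.6
  endloop
 endfacet
 facet normal 0.527 0.817 0.235
  outer loop
   vertex 3.2 3.2 1.2
   vertex 0.8 4.0 3.8
   vertex 5.0 1.0 4.8
  endloop
 endfacet
 facet normal 0.352 0.935 0.037
  outer loop
   vertex 3.2 3.2 1.2
   vertex 1.2 4.0 0.0
   vertex 0.8 4.0 3.8
  endloop
 endfacet
 facet normal -0.773 -0.629 0.083
  outer loop
   vertex 1.8 2.4 1.0
   vertex 3.6 0.4 2.6
   vertex 0.8 4.0 3.8
  endloop
 endfacet
 facet normal -0.911 -0.401 -0.096
  outer loop
   vertex 1.8 2.4 1.0
   vertex 0.8 4.0 3.8
   vertex 1.2 4.0 0.0
  endloop
 endfacet
 facet normal 0.957 -0.070 -0.280
  outer loop
   vertex 3.8 2.2 0.4
   vertex 5.0 1.0 4.8
   vertex 4.4 0.8 2.8
  endloop
 endfacet
 facet normal 0.828 0.556 -0.074
  outer loop
   vertex 3.8 2.2 0.4
   vertex 3.2 3.2 1.2
   vertex 5.0 1.0 4.8
  endloop
 endfacet
 facet normal 0.482 -0.699 -0.528
  outer loop
   vertex 3.8 2.2 0.4
   vertex 4.4 0.8 2.8
   vertex 3.6 0.4 2.6
  endloop
 endfacet
 facet normal 0.553 0.697 -0.457
  outer loop
   vertex 3.8 2.2 0.4
   vertex 1.2 4.0 0.0
   vertex 3.2 3.2 1.2
  endloop
 endfacet
 facet normal -0.261 -0.735 -0.625
  outer loop
   vertex 3.8 2.2 0.4
   vertex 3.6 0.4 2.6
   vertex 1.8 2.4 1.0
  endloop
 endfacet
 facet normal -0.286 -0.583 -0.761
  outer loop
   vertex 3.8 2.2 0.4
   vertex 1.8 2.4 1.0
   vertex 1.2 4.0 0.0
  endloop
 endfacet
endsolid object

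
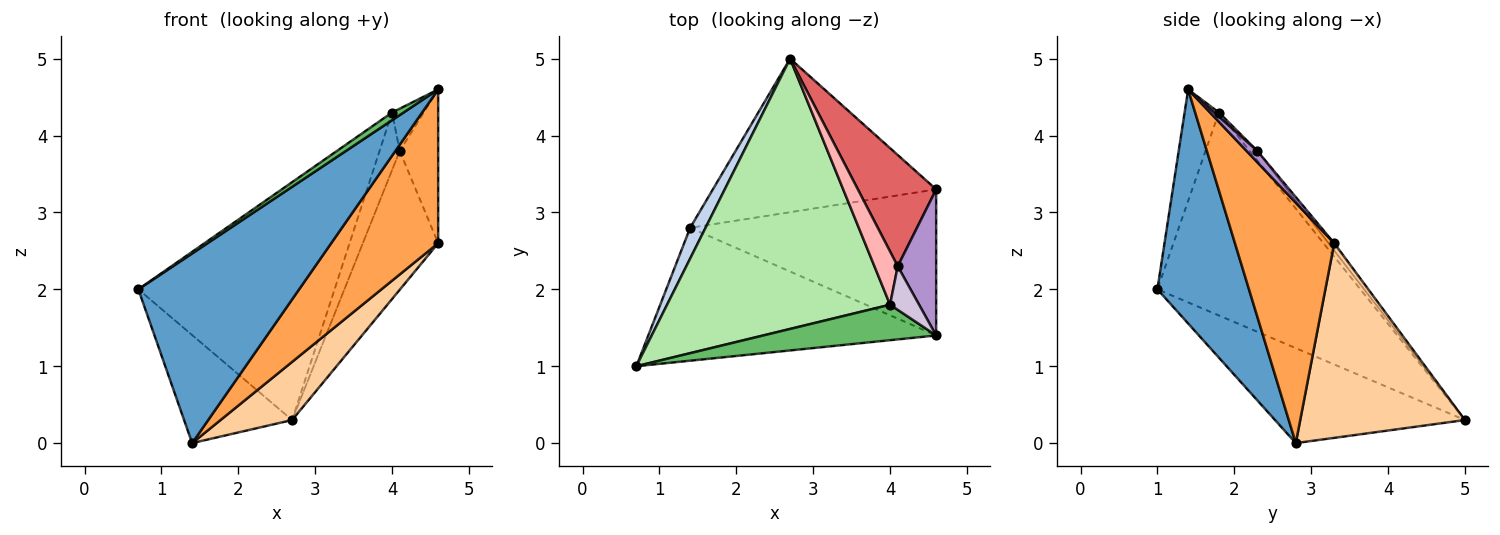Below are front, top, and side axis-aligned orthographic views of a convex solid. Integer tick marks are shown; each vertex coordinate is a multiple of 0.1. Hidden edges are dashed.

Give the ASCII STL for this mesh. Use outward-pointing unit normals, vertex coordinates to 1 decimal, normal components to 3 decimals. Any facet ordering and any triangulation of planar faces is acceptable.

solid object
 facet normal 0.423 -0.742 -0.520
  outer loop
   vertex 1.4 2.8 0.0
   vertex 4.6 1.4 4.6
   vertex 0.7 1.0 2.0
  endloop
 endfacet
 facet normal -0.861 0.490 0.139
  outer loop
   vertex 1.4 2.8 0.0
   vertex 0.7 1.0 2.0
   vertex 2.7 5.0 0.3
  endloop
 endfacet
 facet normal 0.558 -0.602 -0.571
  outer loop
   vertex 4.6 3.3 2.6
   vertex 4.6 1.4 4.6
   vertex 1.4 2.8 0.0
  endloop
 endfacet
 facet normal 0.632 -0.275 -0.725
  outer loop
   vertex 4.6 3.3 2.6
   vertex 1.4 2.8 0.0
   vertex 2.7 5.0 0.3
  endloop
 endfacet
 facet normal -0.533 -0.179 0.827
  outer loop
   vertex 4.0 1.8 4.3
   vertex 0.7 1.0 2.0
   vertex 4.6 1.4 4.6
  endloop
 endfacet
 facet normal -0.564 0.545 0.620
  outer loop
   vertex 4.0 1.8 4.3
   vertex 2.7 5.0 0.3
   vertex 0.7 1.0 2.0
  endloop
 endfacet
 facet normal -0.059 0.779 0.624
  outer loop
   vertex 4.1 2.3 3.8
   vertex 4.6 3.3 2.6
   vertex 2.7 5.0 0.3
  endloop
 endfacet
 facet normal -0.269 0.707 0.653
  outer loop
   vertex 4.1 2.3 3.8
   vertex 2.7 5.0 0.3
   vertex 4.0 1.8 4.3
  endloop
 endfacet
 facet normal 0.199 0.711 0.675
  outer loop
   vertex 4.1 2.3 3.8
   vertex 4.6 1.4 4.6
   vertex 4.6 3.3 2.6
  endloop
 endfacet
 facet normal 0.105 0.693 0.714
  outer loop
   vertex 4.1 2.3 3.8
   vertex 4.0 1.8 4.3
   vertex 4.6 1.4 4.6
  endloop
 endfacet
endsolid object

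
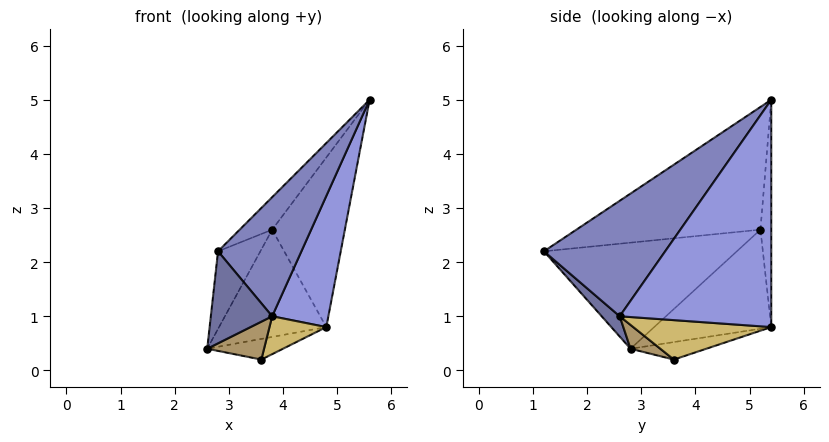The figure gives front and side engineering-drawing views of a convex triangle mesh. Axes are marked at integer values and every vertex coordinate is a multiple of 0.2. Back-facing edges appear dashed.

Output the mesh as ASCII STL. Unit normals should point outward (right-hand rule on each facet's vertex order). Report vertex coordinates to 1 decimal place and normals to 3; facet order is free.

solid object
 facet normal 0.211 -0.719 -0.662
  outer loop
   vertex 3.8 2.6 1.0
   vertex 2.8 1.2 2.2
   vertex 2.6 2.8 0.4
  endloop
 endfacet
 facet normal 0.824 -0.566 0.026
  outer loop
   vertex 3.8 2.6 1.0
   vertex 5.6 5.4 5.0
   vertex 2.8 1.2 2.2
  endloop
 endfacet
 facet normal 0.923 -0.342 -0.176
  outer loop
   vertex 3.8 2.6 1.0
   vertex 4.8 5.4 0.8
   vertex 5.6 5.4 5.0
  endloop
 endfacet
 facet normal -0.936 0.205 0.286
  outer loop
   vertex 3.8 5.2 2.6
   vertex 2.6 2.8 0.4
   vertex 2.8 1.2 2.2
  endloop
 endfacet
 facet normal -0.798 0.141 0.586
  outer loop
   vertex 3.8 5.2 2.6
   vertex 2.8 1.2 2.2
   vertex 5.6 5.4 5.0
  endloop
 endfacet
 facet normal -0.699 0.641 -0.317
  outer loop
   vertex 3.8 5.2 2.6
   vertex 4.8 5.4 0.8
   vertex 2.6 2.8 0.4
  endloop
 endfacet
 facet normal -0.147 0.989 0.028
  outer loop
   vertex 3.8 5.2 2.6
   vertex 5.6 5.4 5.0
   vertex 4.8 5.4 0.8
  endloop
 endfacet
 facet normal -0.577 0.577 -0.577
  outer loop
   vertex 3.6 3.6 0.2
   vertex 2.6 2.8 0.4
   vertex 4.8 5.4 0.8
  endloop
 endfacet
 facet normal 0.294 -0.561 -0.774
  outer loop
   vertex 3.6 3.6 0.2
   vertex 3.8 2.6 1.0
   vertex 2.6 2.8 0.4
  endloop
 endfacet
 facet normal 0.755 -0.311 -0.577
  outer loop
   vertex 3.6 3.6 0.2
   vertex 4.8 5.4 0.8
   vertex 3.8 2.6 1.0
  endloop
 endfacet
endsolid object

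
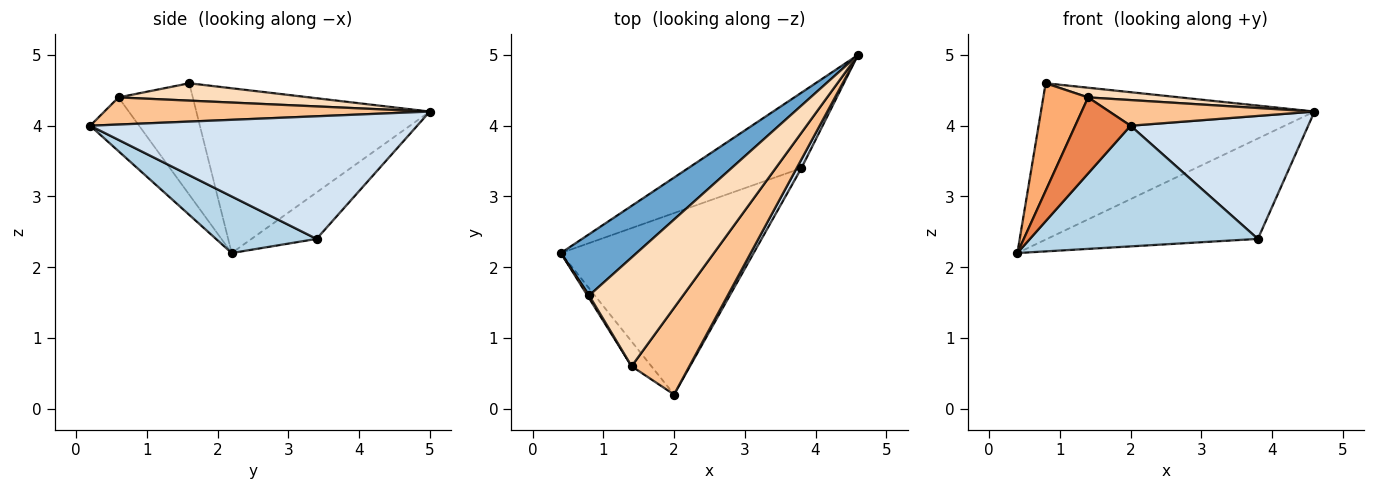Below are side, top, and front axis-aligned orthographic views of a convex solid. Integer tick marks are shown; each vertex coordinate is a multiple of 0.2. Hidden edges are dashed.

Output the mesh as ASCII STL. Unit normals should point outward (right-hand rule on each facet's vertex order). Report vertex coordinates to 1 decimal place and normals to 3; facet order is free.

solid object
 facet normal -0.622 0.729 0.286
  outer loop
   vertex 0.8 1.6 4.6
   vertex 4.6 5.0 4.2
   vertex 0.4 2.2 2.2
  endloop
 endfacet
 facet normal -0.240 0.776 -0.583
  outer loop
   vertex 3.8 3.4 2.4
   vertex 0.4 2.2 2.2
   vertex 4.6 5.0 4.2
  endloop
 endfacet
 facet normal 0.237 -0.538 -0.809
  outer loop
   vertex 3.8 3.4 2.4
   vertex 2.0 0.2 4.0
   vertex 0.4 2.2 2.2
  endloop
 endfacet
 facet normal 0.878 -0.477 0.034
  outer loop
   vertex 3.8 3.4 2.4
   vertex 4.6 5.0 4.2
   vertex 2.0 0.2 4.0
  endloop
 endfacet
 facet normal -0.643 -0.728 -0.237
  outer loop
   vertex 1.4 0.6 4.4
   vertex 0.4 2.2 2.2
   vertex 2.0 0.2 4.0
  endloop
 endfacet
 facet normal -0.856 -0.516 0.014
  outer loop
   vertex 1.4 0.6 4.4
   vertex 0.8 1.6 4.6
   vertex 0.4 2.2 2.2
  endloop
 endfacet
 facet normal 0.410 -0.259 0.874
  outer loop
   vertex 1.4 0.6 4.4
   vertex 2.0 0.2 4.0
   vertex 4.6 5.0 4.2
  endloop
 endfacet
 facet normal 0.181 -0.087 0.980
  outer loop
   vertex 1.4 0.6 4.4
   vertex 4.6 5.0 4.2
   vertex 0.8 1.6 4.6
  endloop
 endfacet
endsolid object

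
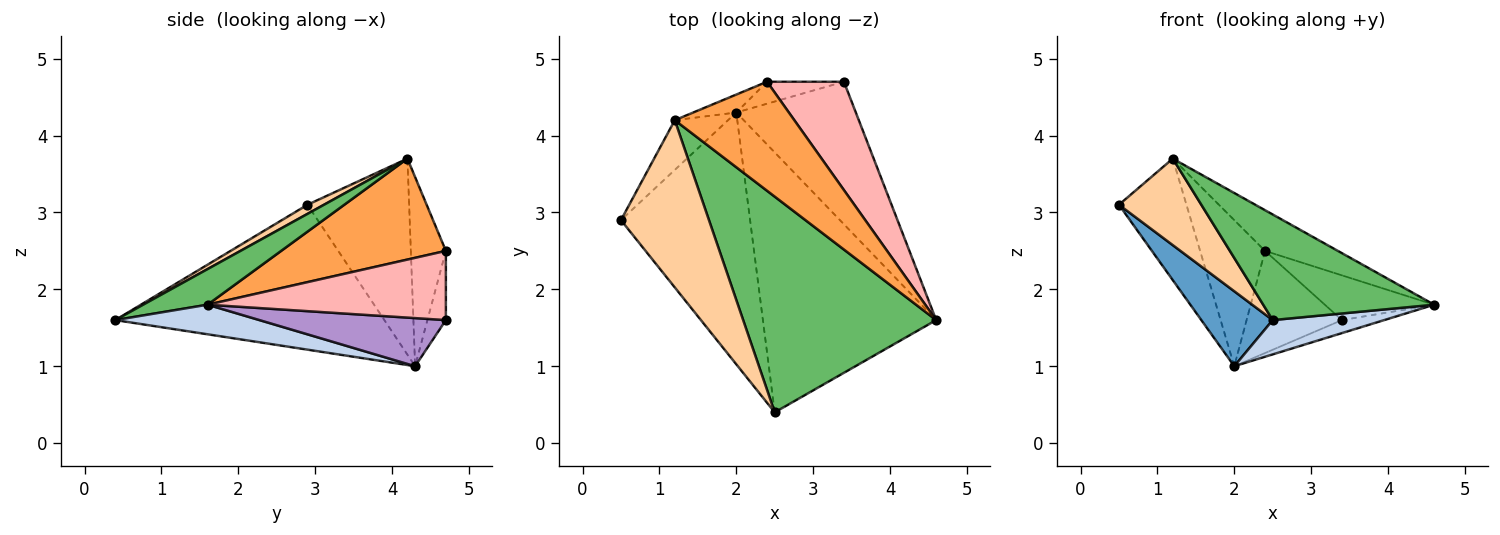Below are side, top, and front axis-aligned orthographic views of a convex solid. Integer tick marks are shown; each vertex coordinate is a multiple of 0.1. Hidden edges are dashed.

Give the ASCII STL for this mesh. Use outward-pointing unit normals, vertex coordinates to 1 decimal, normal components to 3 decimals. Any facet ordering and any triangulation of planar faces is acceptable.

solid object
 facet normal -0.732 -0.194 -0.653
  outer loop
   vertex 2.5 0.4 1.6
   vertex 0.5 2.9 3.1
   vertex 2.0 4.3 1.0
  endloop
 endfacet
 facet normal 0.167 -0.129 -0.978
  outer loop
   vertex 2.5 0.4 1.6
   vertex 2.0 4.3 1.0
   vertex 4.6 1.6 1.8
  endloop
 endfacet
 facet normal 0.620 0.274 0.735
  outer loop
   vertex 1.2 4.2 3.7
   vertex 4.6 1.6 1.8
   vertex 2.4 4.7 2.5
  endloop
 endfacet
 facet normal 0.091 -0.457 0.884
  outer loop
   vertex 1.2 4.2 3.7
   vertex 0.5 2.9 3.1
   vertex 2.5 0.4 1.6
  endloop
 endfacet
 facet normal 0.163 -0.434 0.886
  outer loop
   vertex 1.2 4.2 3.7
   vertex 2.5 0.4 1.6
   vertex 4.6 1.6 1.8
  endloop
 endfacet
 facet normal -0.813 0.539 -0.221
  outer loop
   vertex 1.2 4.2 3.7
   vertex 2.0 4.3 1.0
   vertex 0.5 2.9 3.1
  endloop
 endfacet
 facet normal -0.472 0.875 -0.107
  outer loop
   vertex 1.2 4.2 3.7
   vertex 2.4 4.7 2.5
   vertex 2.0 4.3 1.0
  endloop
 endfacet
 facet normal 0.640 0.293 0.711
  outer loop
   vertex 3.4 4.7 1.6
   vertex 2.4 4.7 2.5
   vertex 4.6 1.6 1.8
  endloop
 endfacet
 facet normal 0.372 0.084 -0.924
  outer loop
   vertex 3.4 4.7 1.6
   vertex 4.6 1.6 1.8
   vertex 2.0 4.3 1.0
  endloop
 endfacet
 facet normal -0.186 0.961 -0.207
  outer loop
   vertex 3.4 4.7 1.6
   vertex 2.0 4.3 1.0
   vertex 2.4 4.7 2.5
  endloop
 endfacet
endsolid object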